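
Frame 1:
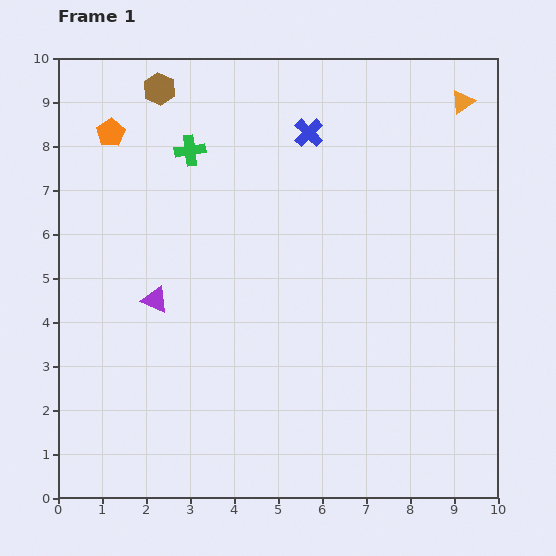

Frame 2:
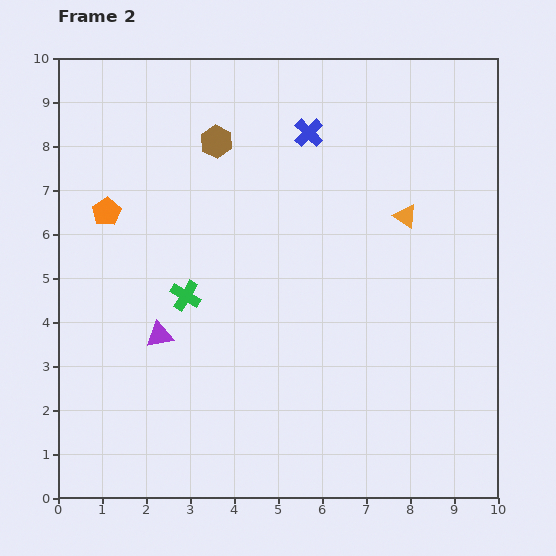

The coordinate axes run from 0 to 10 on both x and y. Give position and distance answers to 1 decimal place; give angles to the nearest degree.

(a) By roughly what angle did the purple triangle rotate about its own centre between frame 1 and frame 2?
33° counter-clockwise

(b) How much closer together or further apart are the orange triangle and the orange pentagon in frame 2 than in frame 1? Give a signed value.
-1.2

Distance in frame 1: 8.0. Distance in frame 2: 6.8.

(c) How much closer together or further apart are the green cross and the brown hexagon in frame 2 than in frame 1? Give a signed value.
+2.0

Distance in frame 1: 1.6. Distance in frame 2: 3.6.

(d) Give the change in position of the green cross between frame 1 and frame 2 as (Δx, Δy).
(-0.1, -3.3)

The green cross was at (3.0, 7.9) in frame 1 and (2.9, 4.6) in frame 2.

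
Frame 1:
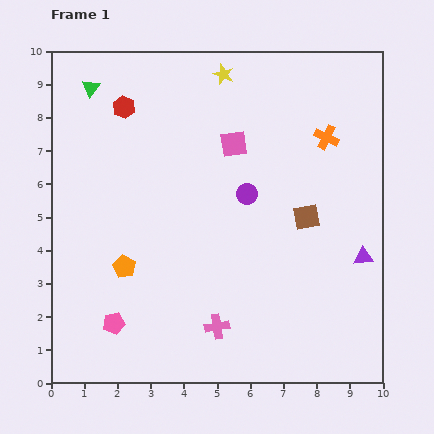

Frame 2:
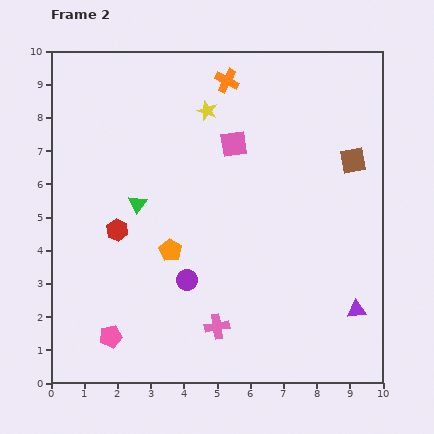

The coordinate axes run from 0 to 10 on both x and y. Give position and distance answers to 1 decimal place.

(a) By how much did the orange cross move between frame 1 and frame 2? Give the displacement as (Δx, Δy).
(-3.0, 1.7)

The orange cross was at (8.3, 7.4) in frame 1 and (5.3, 9.1) in frame 2.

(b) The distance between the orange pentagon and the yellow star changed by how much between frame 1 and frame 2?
-2.2

Distance in frame 1: 6.5. Distance in frame 2: 4.3.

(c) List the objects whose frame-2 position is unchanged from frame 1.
the pink square, the pink cross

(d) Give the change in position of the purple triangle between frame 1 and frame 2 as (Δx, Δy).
(-0.2, -1.6)

The purple triangle was at (9.4, 3.8) in frame 1 and (9.2, 2.2) in frame 2.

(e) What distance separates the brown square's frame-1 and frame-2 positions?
2.2

The brown square moved from (7.7, 5.0) to (9.1, 6.7), a distance of √(1.4² + 1.7²) ≈ 2.2.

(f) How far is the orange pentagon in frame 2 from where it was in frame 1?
1.5

The orange pentagon moved from (2.2, 3.5) to (3.6, 4.0), a distance of √(1.4² + 0.5²) ≈ 1.5.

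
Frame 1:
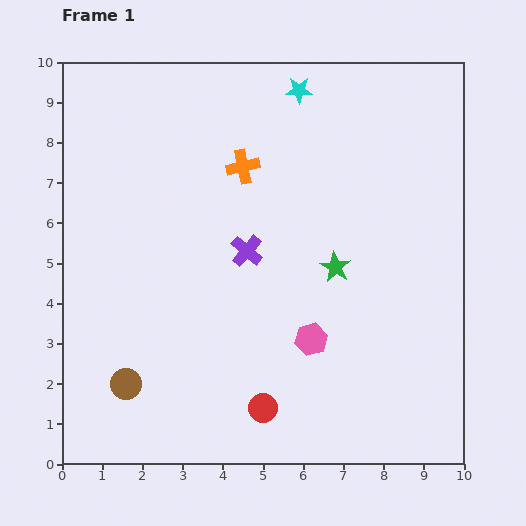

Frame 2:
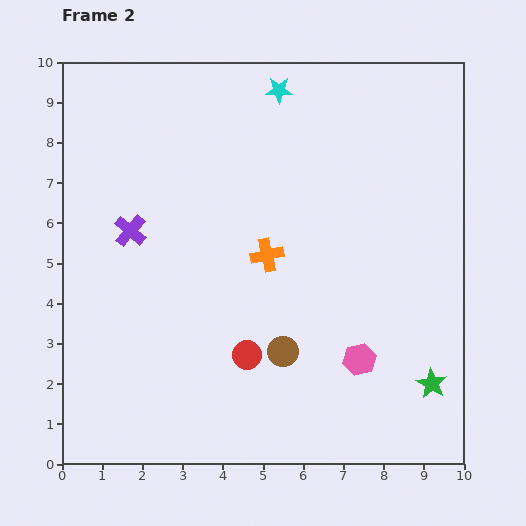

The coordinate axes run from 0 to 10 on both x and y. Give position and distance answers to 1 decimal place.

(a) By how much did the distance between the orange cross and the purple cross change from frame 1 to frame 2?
+1.4

Distance in frame 1: 2.1. Distance in frame 2: 3.5.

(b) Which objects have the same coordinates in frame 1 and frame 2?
none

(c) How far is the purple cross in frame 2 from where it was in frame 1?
2.9

The purple cross moved from (4.6, 5.3) to (1.7, 5.8), a distance of √(2.9² + 0.5²) ≈ 2.9.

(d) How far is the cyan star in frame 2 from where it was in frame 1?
0.5

The cyan star moved from (5.9, 9.3) to (5.4, 9.3), a distance of √(0.5² + 0.0²) ≈ 0.5.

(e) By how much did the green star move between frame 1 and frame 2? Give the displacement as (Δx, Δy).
(2.4, -2.9)

The green star was at (6.8, 4.9) in frame 1 and (9.2, 2.0) in frame 2.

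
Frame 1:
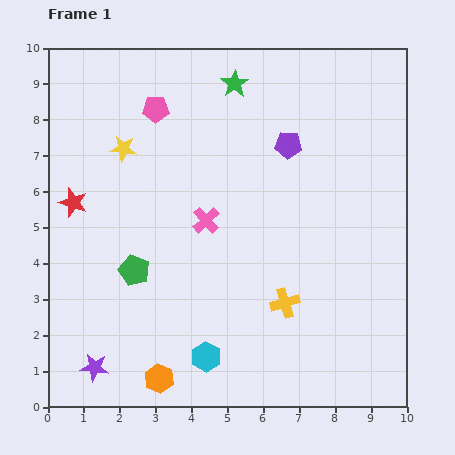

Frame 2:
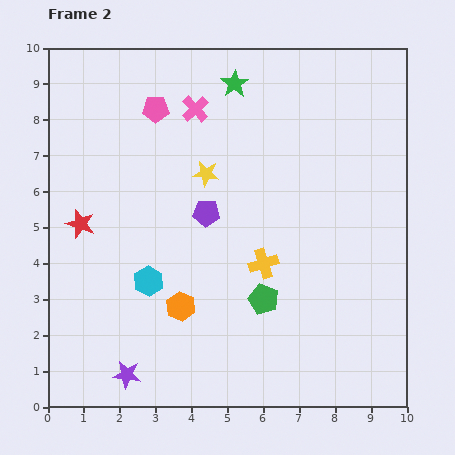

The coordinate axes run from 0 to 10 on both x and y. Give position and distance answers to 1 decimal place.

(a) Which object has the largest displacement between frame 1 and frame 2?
the green pentagon

(moved 3.7; next 3.1)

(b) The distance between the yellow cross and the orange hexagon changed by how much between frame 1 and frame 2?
-1.5

Distance in frame 1: 4.1. Distance in frame 2: 2.6.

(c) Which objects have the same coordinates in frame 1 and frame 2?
the green star, the pink pentagon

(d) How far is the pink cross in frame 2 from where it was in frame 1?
3.1

The pink cross moved from (4.4, 5.2) to (4.1, 8.3), a distance of √(0.3² + 3.1²) ≈ 3.1.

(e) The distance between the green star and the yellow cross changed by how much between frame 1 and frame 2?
-1.2

Distance in frame 1: 6.3. Distance in frame 2: 5.1.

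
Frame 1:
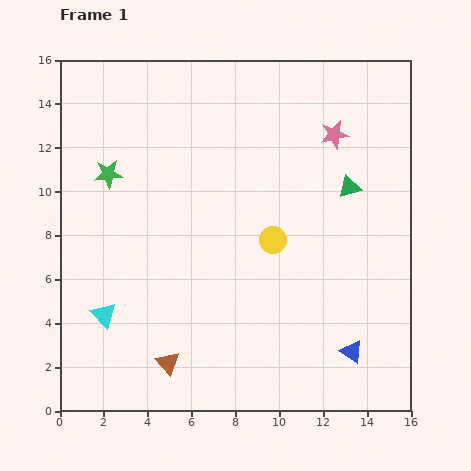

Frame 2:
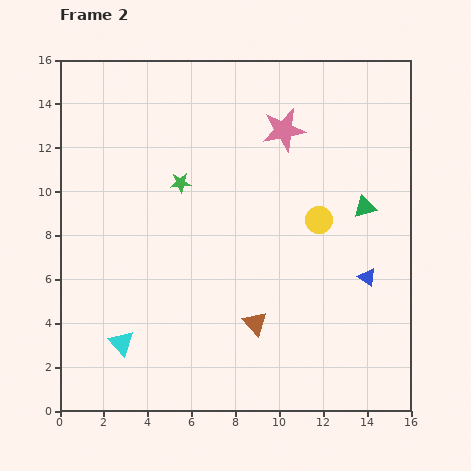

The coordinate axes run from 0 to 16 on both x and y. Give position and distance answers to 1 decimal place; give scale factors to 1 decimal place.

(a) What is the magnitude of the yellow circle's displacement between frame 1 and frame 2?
2.3

The yellow circle moved from (9.7, 7.8) to (11.8, 8.7), a distance of √(2.1² + 0.9²) ≈ 2.3.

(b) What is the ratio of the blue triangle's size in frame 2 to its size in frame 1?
0.8×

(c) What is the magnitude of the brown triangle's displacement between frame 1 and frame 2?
4.4

The brown triangle moved from (4.9, 2.2) to (8.9, 4.0), a distance of √(4.0² + 1.8²) ≈ 4.4.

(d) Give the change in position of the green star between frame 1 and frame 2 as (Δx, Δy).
(3.3, -0.4)

The green star was at (2.2, 10.8) in frame 1 and (5.5, 10.4) in frame 2.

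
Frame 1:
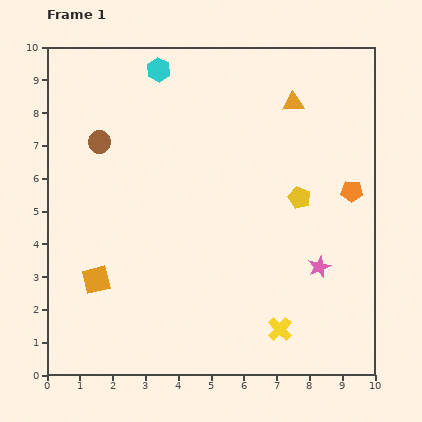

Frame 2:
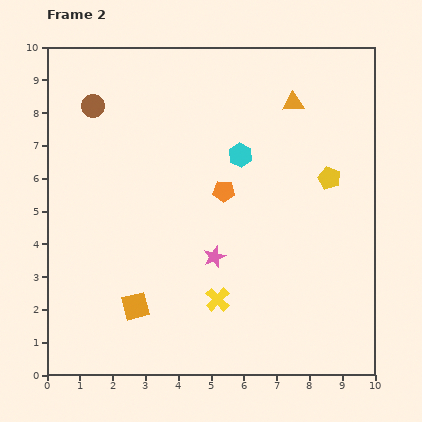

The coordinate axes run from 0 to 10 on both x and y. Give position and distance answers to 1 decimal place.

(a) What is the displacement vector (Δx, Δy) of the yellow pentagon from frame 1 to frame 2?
(0.9, 0.6)

The yellow pentagon was at (7.7, 5.4) in frame 1 and (8.6, 6.0) in frame 2.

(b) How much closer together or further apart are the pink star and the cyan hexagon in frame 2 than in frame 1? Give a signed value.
-4.5

Distance in frame 1: 7.7. Distance in frame 2: 3.2.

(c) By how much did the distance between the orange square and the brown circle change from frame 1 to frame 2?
+2.0

Distance in frame 1: 4.2. Distance in frame 2: 6.2.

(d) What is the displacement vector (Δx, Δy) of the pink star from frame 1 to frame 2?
(-3.2, 0.3)

The pink star was at (8.3, 3.3) in frame 1 and (5.1, 3.6) in frame 2.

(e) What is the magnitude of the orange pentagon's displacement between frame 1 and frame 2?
3.9

The orange pentagon moved from (9.3, 5.6) to (5.4, 5.6), a distance of √(3.9² + 0.0²) ≈ 3.9.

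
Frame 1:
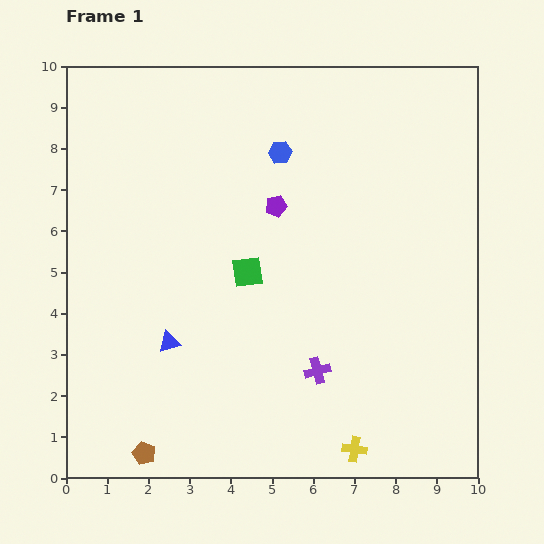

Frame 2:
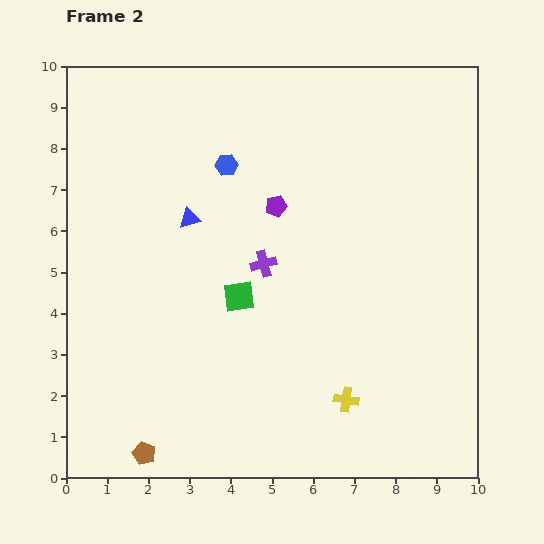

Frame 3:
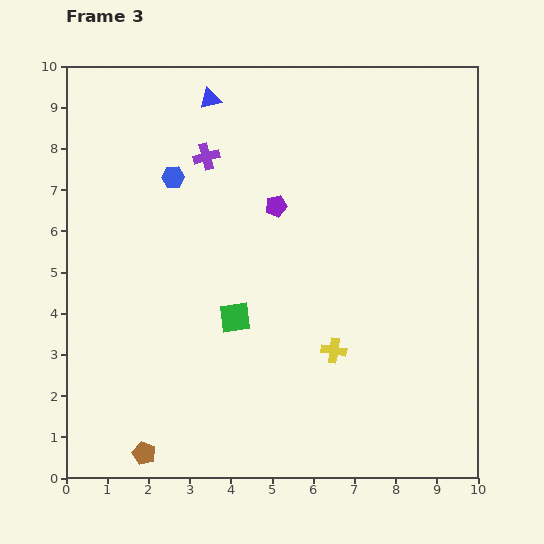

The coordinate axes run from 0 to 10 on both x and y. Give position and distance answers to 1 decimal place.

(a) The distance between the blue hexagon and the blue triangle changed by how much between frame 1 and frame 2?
-3.7

Distance in frame 1: 5.3. Distance in frame 2: 1.6.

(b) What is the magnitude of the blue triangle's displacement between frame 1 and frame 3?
6.0

The blue triangle moved from (2.5, 3.3) to (3.5, 9.2), a distance of √(1.0² + 5.9²) ≈ 6.0.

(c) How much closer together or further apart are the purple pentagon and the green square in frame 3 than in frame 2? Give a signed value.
+0.5

Distance in frame 2: 2.4. Distance in frame 3: 2.9.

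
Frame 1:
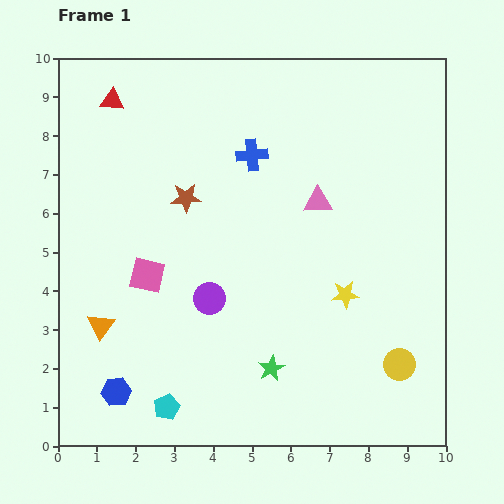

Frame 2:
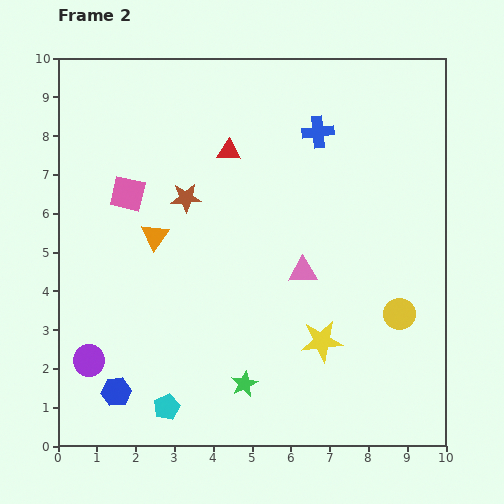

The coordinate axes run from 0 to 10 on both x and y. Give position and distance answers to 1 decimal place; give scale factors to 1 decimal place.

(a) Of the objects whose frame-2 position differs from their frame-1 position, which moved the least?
the green star

(moved 0.8)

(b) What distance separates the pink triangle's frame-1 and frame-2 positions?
1.8

The pink triangle moved from (6.7, 6.3) to (6.3, 4.5), a distance of √(0.4² + 1.8²) ≈ 1.8.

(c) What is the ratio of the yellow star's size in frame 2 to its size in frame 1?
1.5×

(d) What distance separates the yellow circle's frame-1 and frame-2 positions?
1.3

The yellow circle moved from (8.8, 2.1) to (8.8, 3.4), a distance of √(0.0² + 1.3²) ≈ 1.3.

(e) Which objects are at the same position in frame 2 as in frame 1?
the blue hexagon, the cyan pentagon, the brown star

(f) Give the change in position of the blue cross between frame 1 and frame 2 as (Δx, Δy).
(1.7, 0.6)

The blue cross was at (5.0, 7.5) in frame 1 and (6.7, 8.1) in frame 2.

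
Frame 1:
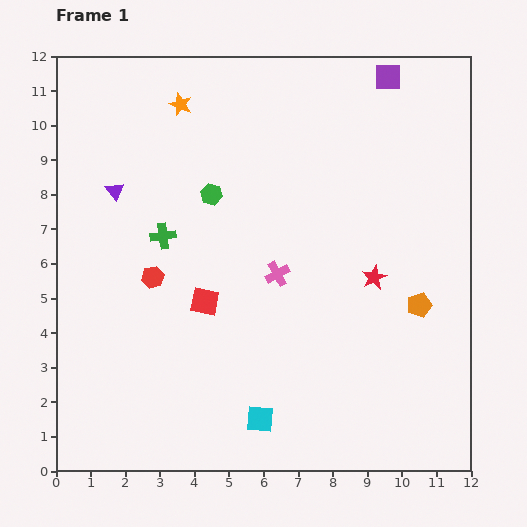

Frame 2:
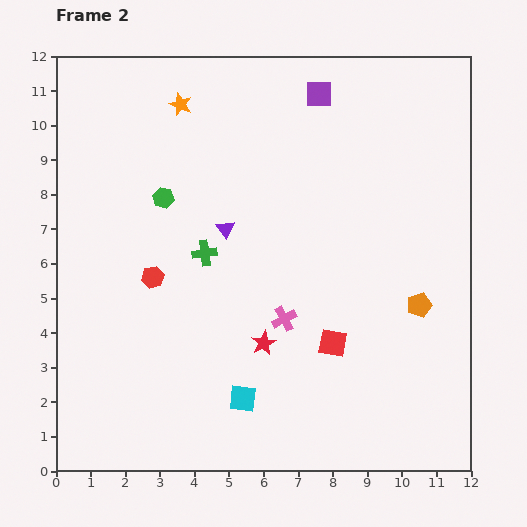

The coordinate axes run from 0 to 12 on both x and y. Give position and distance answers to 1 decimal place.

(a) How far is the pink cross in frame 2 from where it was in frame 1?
1.3

The pink cross moved from (6.4, 5.7) to (6.6, 4.4), a distance of √(0.2² + 1.3²) ≈ 1.3.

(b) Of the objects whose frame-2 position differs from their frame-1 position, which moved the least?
the cyan square

(moved 0.8)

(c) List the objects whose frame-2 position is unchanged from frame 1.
the orange star, the red hexagon, the orange pentagon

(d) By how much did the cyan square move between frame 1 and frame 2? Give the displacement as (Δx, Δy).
(-0.5, 0.6)

The cyan square was at (5.9, 1.5) in frame 1 and (5.4, 2.1) in frame 2.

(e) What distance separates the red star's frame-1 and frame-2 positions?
3.7

The red star moved from (9.2, 5.6) to (6.0, 3.7), a distance of √(3.2² + 1.9²) ≈ 3.7.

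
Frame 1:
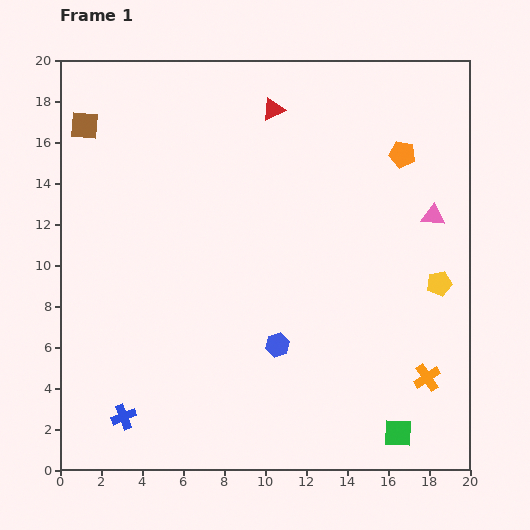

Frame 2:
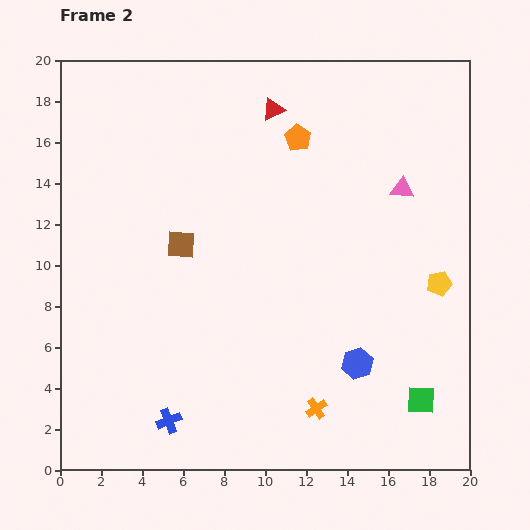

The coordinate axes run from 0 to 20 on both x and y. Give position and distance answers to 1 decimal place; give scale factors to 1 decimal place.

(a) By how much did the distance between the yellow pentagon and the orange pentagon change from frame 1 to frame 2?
+3.3

Distance in frame 1: 6.6. Distance in frame 2: 9.9.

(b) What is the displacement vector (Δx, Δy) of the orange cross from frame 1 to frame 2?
(-5.4, -1.5)

The orange cross was at (17.9, 4.5) in frame 1 and (12.5, 3.0) in frame 2.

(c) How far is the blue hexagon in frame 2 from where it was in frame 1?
4.0

The blue hexagon moved from (10.6, 6.1) to (14.5, 5.2), a distance of √(3.9² + 0.9²) ≈ 4.0.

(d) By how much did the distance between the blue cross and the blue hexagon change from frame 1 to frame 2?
+1.3

Distance in frame 1: 8.3. Distance in frame 2: 9.6.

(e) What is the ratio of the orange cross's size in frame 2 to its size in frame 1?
0.8×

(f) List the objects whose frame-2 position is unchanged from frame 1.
the red triangle, the yellow pentagon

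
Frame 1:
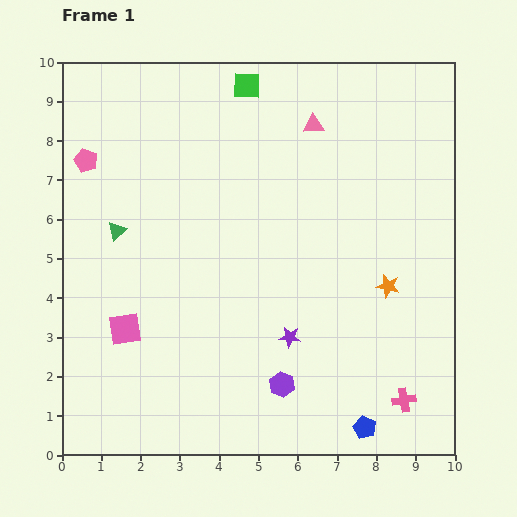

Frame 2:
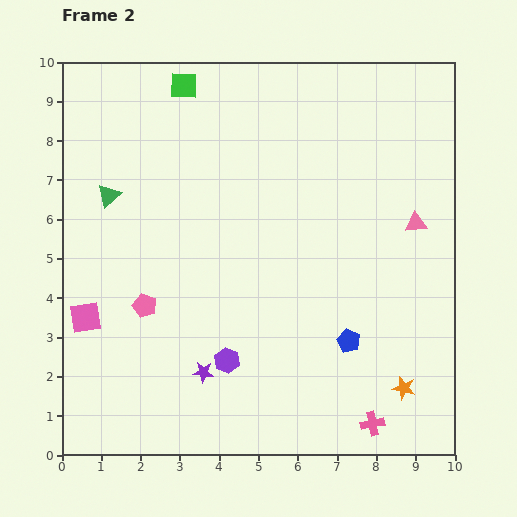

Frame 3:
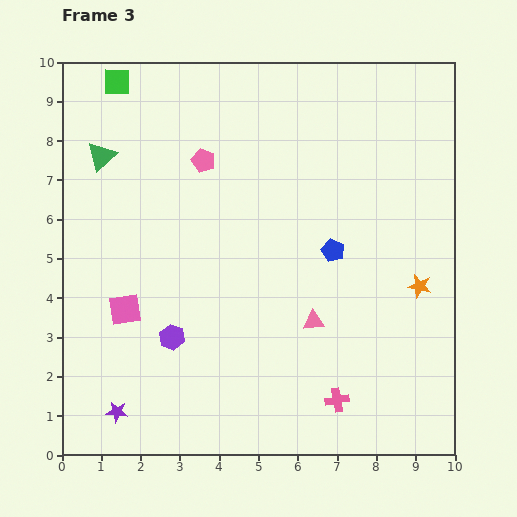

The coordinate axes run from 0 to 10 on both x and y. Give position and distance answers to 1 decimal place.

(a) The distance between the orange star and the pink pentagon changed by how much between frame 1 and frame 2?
-1.4

Distance in frame 1: 8.3. Distance in frame 2: 6.9.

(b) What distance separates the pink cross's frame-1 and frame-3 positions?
1.7

The pink cross moved from (8.7, 1.4) to (7.0, 1.4), a distance of √(1.7² + 0.0²) ≈ 1.7.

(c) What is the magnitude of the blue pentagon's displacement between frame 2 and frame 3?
2.3

The blue pentagon moved from (7.3, 2.9) to (6.9, 5.2), a distance of √(0.4² + 2.3²) ≈ 2.3.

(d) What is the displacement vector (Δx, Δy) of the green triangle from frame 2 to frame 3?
(-0.2, 1.0)

The green triangle was at (1.2, 6.6) in frame 2 and (1.0, 7.6) in frame 3.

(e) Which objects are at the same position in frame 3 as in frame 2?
none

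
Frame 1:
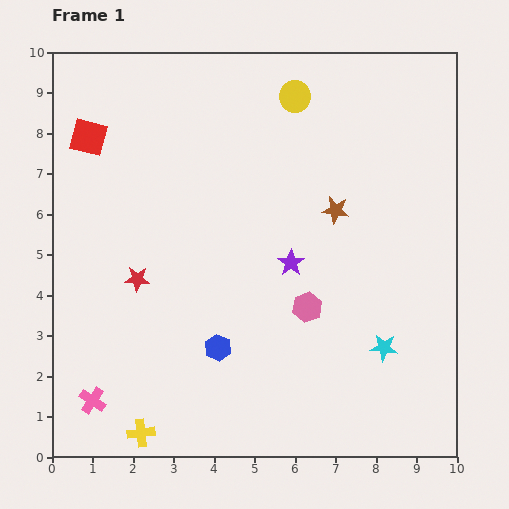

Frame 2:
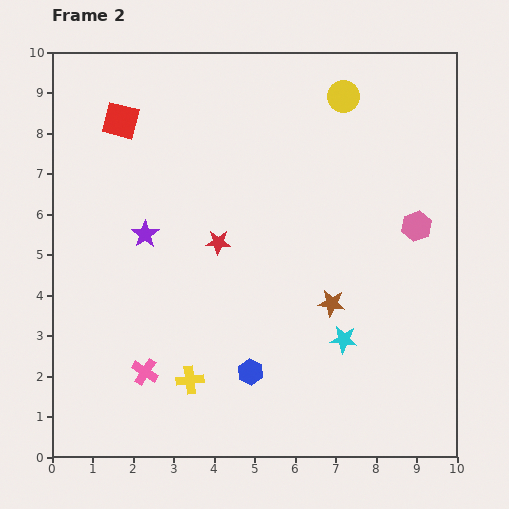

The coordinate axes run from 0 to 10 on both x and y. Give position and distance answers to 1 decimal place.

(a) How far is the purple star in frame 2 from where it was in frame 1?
3.7

The purple star moved from (5.9, 4.8) to (2.3, 5.5), a distance of √(3.6² + 0.7²) ≈ 3.7.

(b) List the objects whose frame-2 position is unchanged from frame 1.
none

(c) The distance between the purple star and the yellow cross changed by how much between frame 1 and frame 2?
-1.8

Distance in frame 1: 5.6. Distance in frame 2: 3.8.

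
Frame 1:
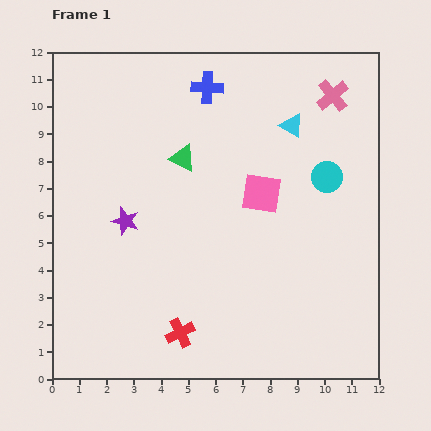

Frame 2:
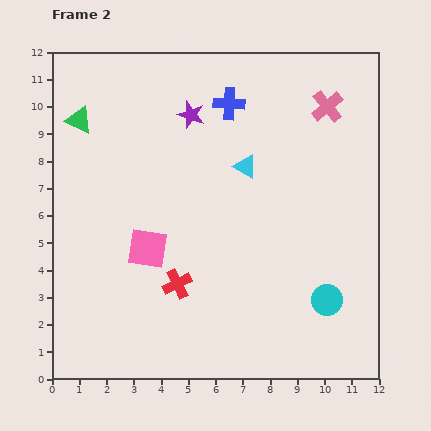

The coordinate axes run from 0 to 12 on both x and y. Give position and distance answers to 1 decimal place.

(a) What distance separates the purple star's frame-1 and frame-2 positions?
4.6

The purple star moved from (2.7, 5.8) to (5.1, 9.7), a distance of √(2.4² + 3.9²) ≈ 4.6.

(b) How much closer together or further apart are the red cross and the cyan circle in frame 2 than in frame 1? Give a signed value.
-2.4

Distance in frame 1: 7.9. Distance in frame 2: 5.5.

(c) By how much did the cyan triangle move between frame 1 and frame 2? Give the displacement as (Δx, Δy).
(-1.7, -1.5)

The cyan triangle was at (8.8, 9.3) in frame 1 and (7.1, 7.8) in frame 2.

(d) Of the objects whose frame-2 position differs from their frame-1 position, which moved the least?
the pink cross

(moved 0.4)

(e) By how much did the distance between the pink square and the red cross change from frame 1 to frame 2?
-4.2

Distance in frame 1: 5.9. Distance in frame 2: 1.7.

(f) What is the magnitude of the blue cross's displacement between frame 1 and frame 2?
1.0

The blue cross moved from (5.7, 10.7) to (6.5, 10.1), a distance of √(0.8² + 0.6²) ≈ 1.0.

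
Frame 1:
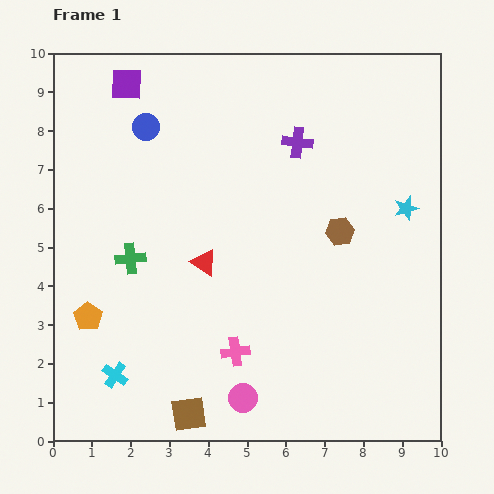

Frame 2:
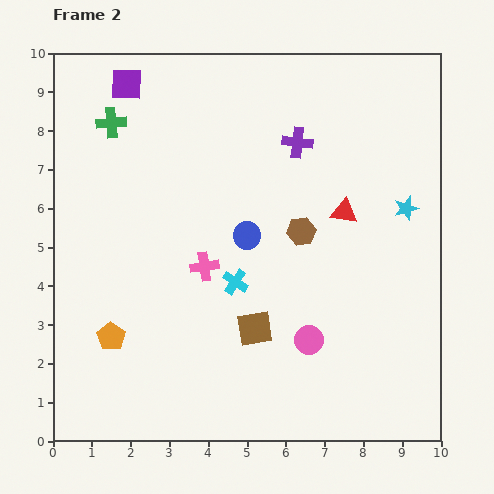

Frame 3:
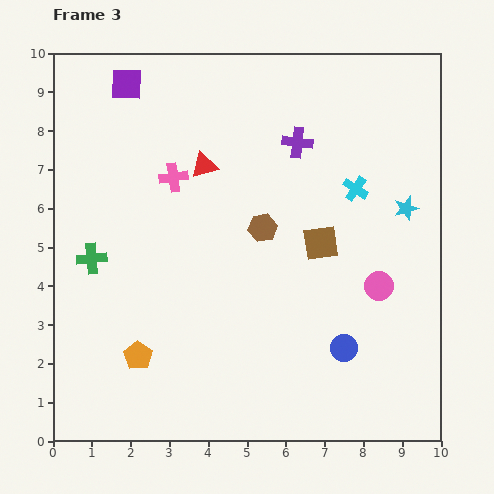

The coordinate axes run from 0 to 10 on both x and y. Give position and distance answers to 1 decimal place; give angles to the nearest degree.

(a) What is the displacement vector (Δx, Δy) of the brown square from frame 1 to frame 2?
(1.7, 2.2)

The brown square was at (3.5, 0.7) in frame 1 and (5.2, 2.9) in frame 2.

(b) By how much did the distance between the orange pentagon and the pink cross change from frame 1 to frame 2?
-0.9

Distance in frame 1: 3.9. Distance in frame 2: 3.0.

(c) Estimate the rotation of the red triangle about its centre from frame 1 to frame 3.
49° counter-clockwise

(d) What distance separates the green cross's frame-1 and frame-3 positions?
1.0

The green cross moved from (2.0, 4.7) to (1.0, 4.7), a distance of √(1.0² + 0.0²) ≈ 1.0.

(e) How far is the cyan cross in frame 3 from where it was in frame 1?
7.8

The cyan cross moved from (1.6, 1.7) to (7.8, 6.5), a distance of √(6.2² + 4.8²) ≈ 7.8.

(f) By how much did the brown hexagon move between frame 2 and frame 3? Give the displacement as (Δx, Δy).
(-1.0, 0.1)

The brown hexagon was at (6.4, 5.4) in frame 2 and (5.4, 5.5) in frame 3.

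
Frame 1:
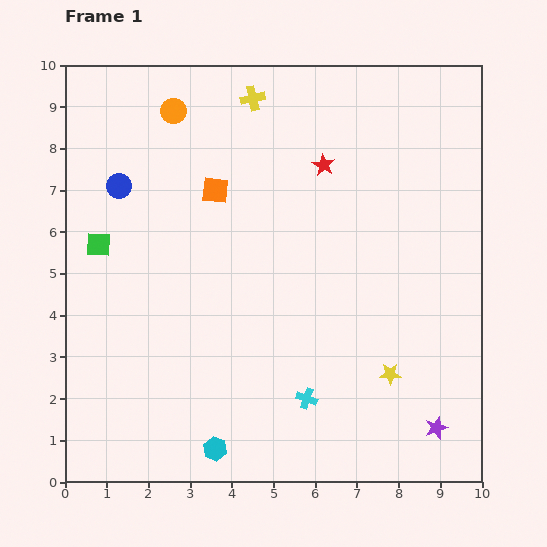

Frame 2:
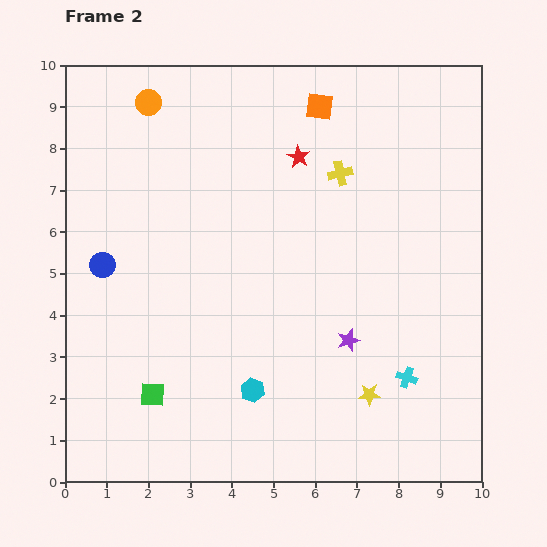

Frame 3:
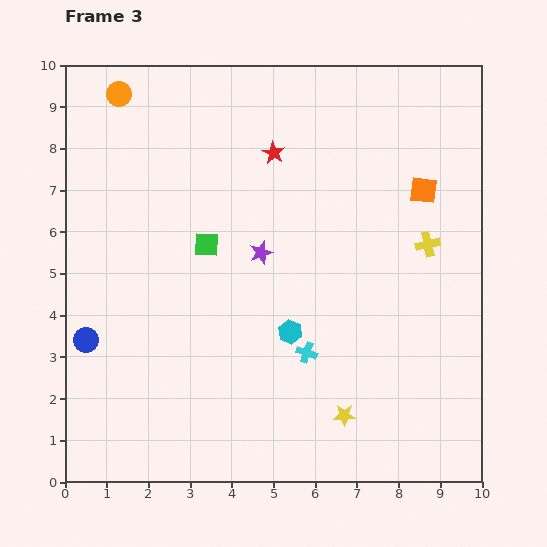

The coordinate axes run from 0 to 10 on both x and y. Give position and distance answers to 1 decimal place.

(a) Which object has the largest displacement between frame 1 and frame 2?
the green square

(moved 3.8; next 3.2)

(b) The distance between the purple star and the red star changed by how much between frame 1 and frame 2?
-2.3

Distance in frame 1: 6.9. Distance in frame 2: 4.6.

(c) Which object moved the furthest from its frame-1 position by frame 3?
the purple star

(moved 5.9; next 5.5)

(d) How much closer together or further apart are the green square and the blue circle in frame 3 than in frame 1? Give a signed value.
+2.2

Distance in frame 1: 1.5. Distance in frame 3: 3.7.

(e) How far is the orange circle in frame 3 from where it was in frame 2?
0.7

The orange circle moved from (2.0, 9.1) to (1.3, 9.3), a distance of √(0.7² + 0.2²) ≈ 0.7.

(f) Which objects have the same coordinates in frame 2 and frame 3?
none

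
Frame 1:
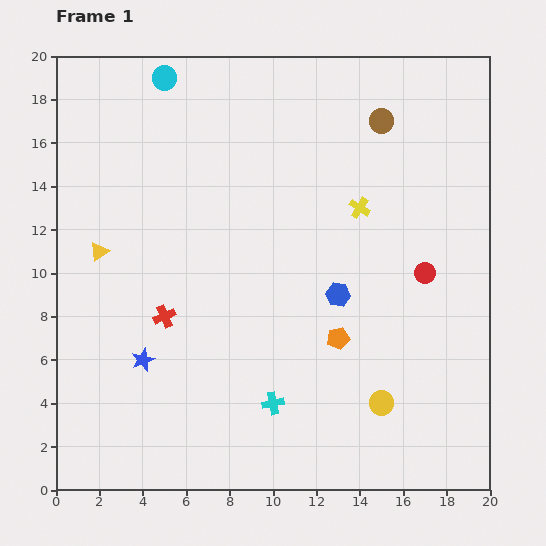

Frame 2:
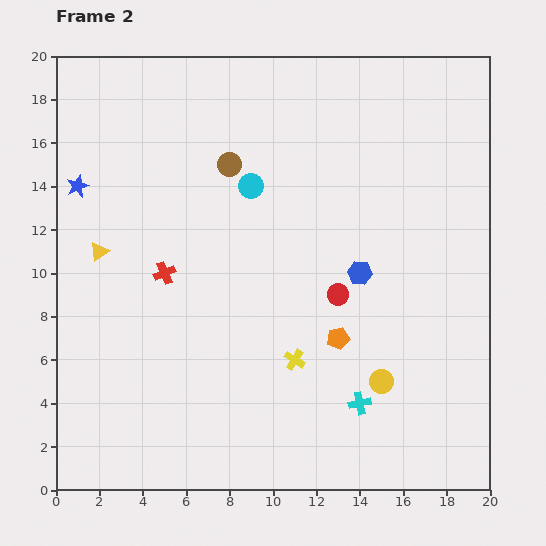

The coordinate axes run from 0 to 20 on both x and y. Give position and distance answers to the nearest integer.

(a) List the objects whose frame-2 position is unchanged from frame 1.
the yellow triangle, the orange pentagon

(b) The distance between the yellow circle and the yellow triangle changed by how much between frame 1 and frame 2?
-1

Distance in frame 1: 15. Distance in frame 2: 14.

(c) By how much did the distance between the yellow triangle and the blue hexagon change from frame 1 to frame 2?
+1

Distance in frame 1: 11. Distance in frame 2: 12.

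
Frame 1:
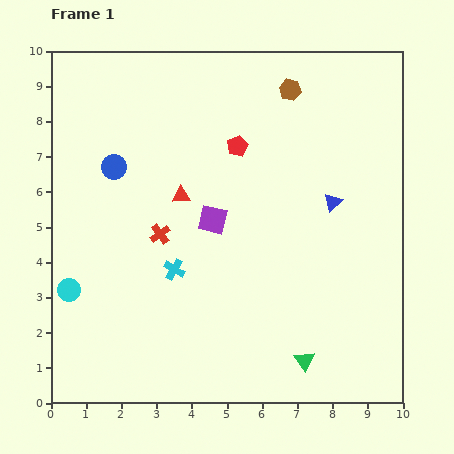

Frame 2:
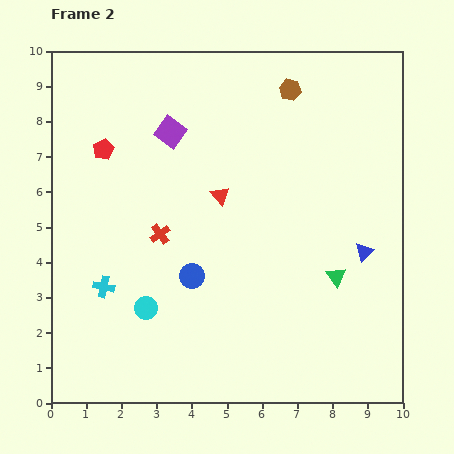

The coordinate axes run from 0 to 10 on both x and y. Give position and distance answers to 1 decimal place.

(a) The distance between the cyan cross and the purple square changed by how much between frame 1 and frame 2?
+3.0

Distance in frame 1: 1.8. Distance in frame 2: 4.8.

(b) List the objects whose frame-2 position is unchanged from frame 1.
the brown hexagon, the red cross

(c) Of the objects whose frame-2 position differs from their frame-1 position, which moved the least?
the red triangle

(moved 1.1)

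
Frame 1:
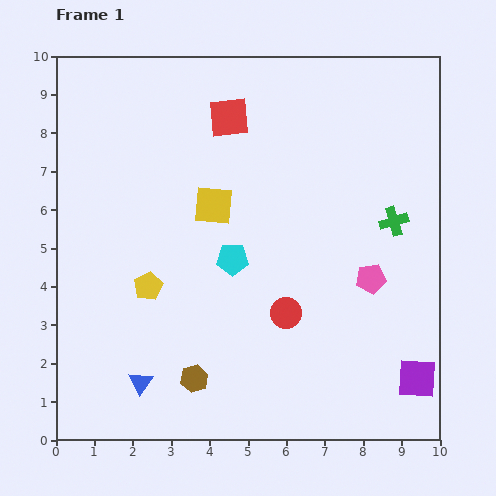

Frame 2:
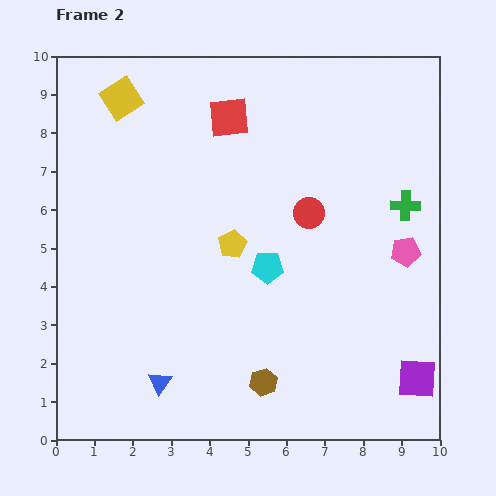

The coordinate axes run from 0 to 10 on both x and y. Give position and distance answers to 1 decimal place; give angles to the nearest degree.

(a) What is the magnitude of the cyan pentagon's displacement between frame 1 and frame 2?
0.9

The cyan pentagon moved from (4.6, 4.7) to (5.5, 4.5), a distance of √(0.9² + 0.2²) ≈ 0.9.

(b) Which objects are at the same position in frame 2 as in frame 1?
the red square, the purple square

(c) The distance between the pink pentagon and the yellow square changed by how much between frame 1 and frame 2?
+3.9

Distance in frame 1: 4.5. Distance in frame 2: 8.4.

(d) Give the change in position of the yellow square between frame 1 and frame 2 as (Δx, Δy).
(-2.4, 2.8)

The yellow square was at (4.1, 6.1) in frame 1 and (1.7, 8.9) in frame 2.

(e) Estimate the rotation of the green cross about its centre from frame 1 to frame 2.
19° clockwise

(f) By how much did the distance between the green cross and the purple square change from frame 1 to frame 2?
+0.4

Distance in frame 1: 4.1. Distance in frame 2: 4.5.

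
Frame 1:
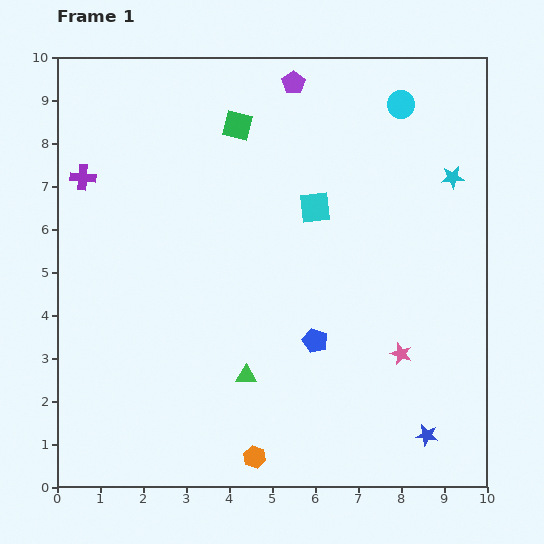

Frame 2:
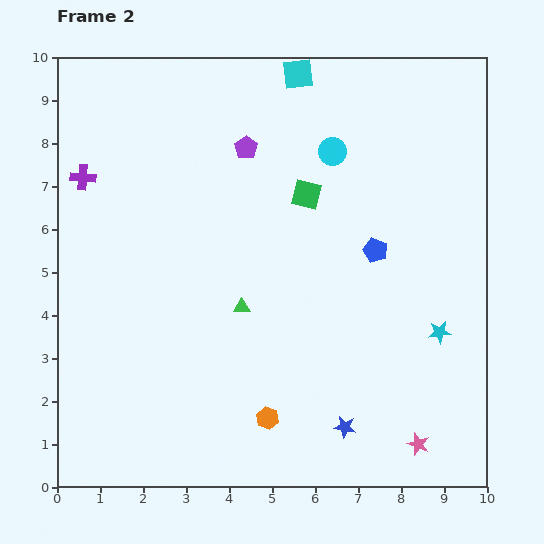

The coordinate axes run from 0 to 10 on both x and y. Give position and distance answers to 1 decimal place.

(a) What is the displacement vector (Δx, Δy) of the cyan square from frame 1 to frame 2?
(-0.4, 3.1)

The cyan square was at (6.0, 6.5) in frame 1 and (5.6, 9.6) in frame 2.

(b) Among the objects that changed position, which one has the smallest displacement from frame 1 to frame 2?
the orange hexagon

(moved 0.9)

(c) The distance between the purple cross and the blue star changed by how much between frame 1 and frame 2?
-1.6

Distance in frame 1: 10.0. Distance in frame 2: 8.4.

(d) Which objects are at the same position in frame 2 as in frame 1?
the purple cross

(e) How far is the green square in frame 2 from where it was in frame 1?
2.3

The green square moved from (4.2, 8.4) to (5.8, 6.8), a distance of √(1.6² + 1.6²) ≈ 2.3.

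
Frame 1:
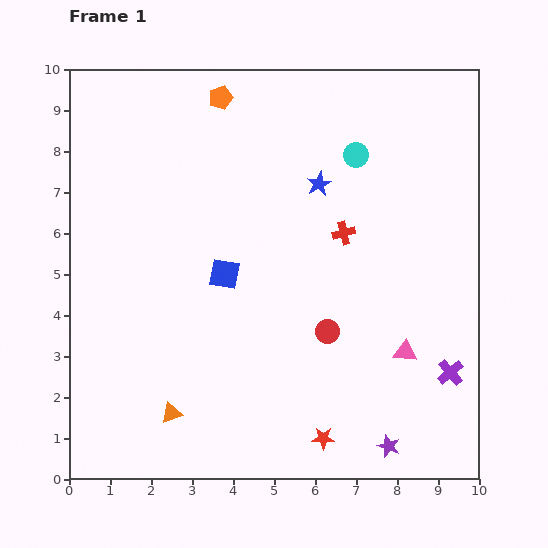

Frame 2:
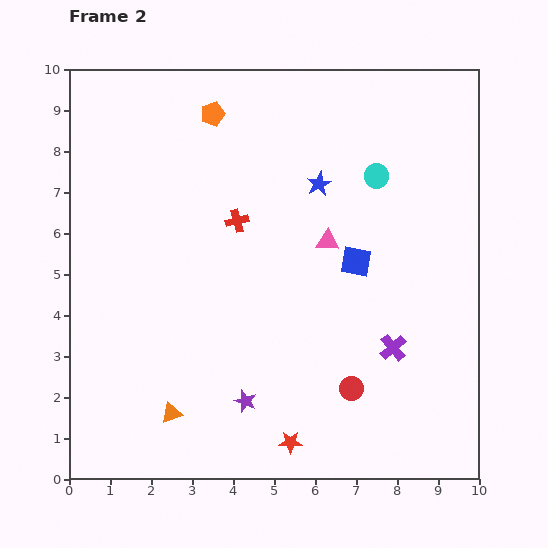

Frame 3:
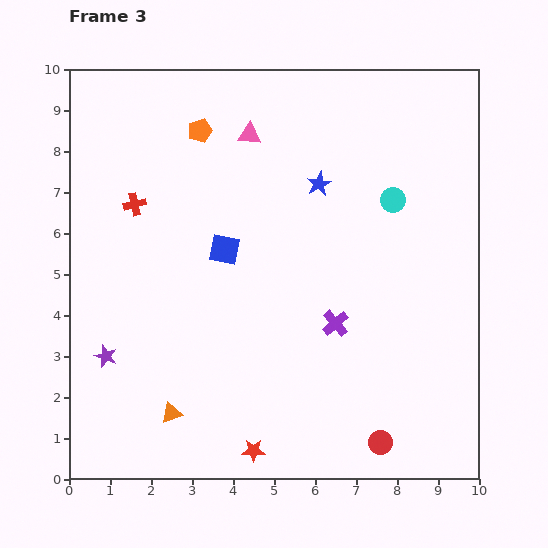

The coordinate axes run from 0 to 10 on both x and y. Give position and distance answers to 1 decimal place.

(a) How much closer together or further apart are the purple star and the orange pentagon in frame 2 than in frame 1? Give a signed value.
-2.4

Distance in frame 1: 9.4. Distance in frame 2: 7.0.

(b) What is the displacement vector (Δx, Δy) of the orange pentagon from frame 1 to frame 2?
(-0.2, -0.4)

The orange pentagon was at (3.7, 9.3) in frame 1 and (3.5, 8.9) in frame 2.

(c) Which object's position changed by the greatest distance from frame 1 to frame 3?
the purple star

(moved 7.2; next 6.5)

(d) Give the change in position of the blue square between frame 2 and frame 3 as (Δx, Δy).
(-3.2, 0.3)

The blue square was at (7.0, 5.3) in frame 2 and (3.8, 5.6) in frame 3.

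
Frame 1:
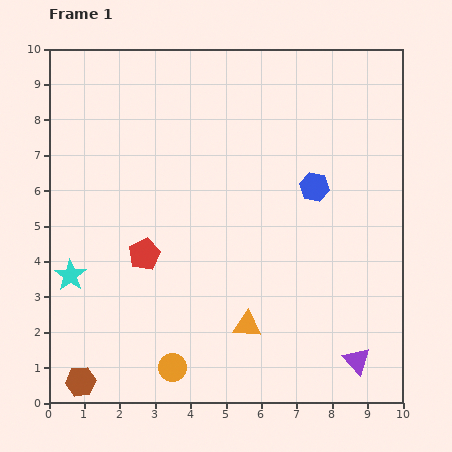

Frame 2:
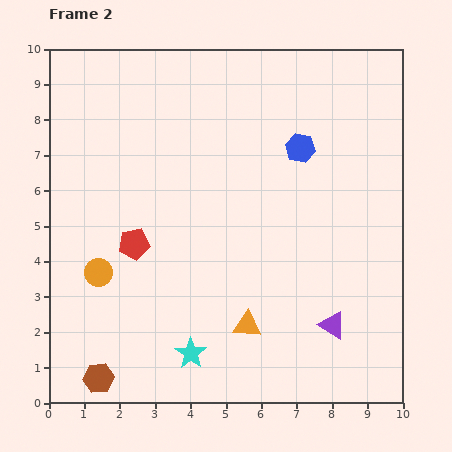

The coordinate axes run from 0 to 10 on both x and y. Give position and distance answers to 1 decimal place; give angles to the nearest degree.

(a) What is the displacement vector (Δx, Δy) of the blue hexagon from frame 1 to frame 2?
(-0.4, 1.1)

The blue hexagon was at (7.5, 6.1) in frame 1 and (7.1, 7.2) in frame 2.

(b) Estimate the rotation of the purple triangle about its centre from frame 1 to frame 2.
16° counter-clockwise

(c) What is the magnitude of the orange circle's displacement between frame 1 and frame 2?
3.4

The orange circle moved from (3.5, 1.0) to (1.4, 3.7), a distance of √(2.1² + 2.7²) ≈ 3.4.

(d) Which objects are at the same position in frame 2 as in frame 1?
the orange triangle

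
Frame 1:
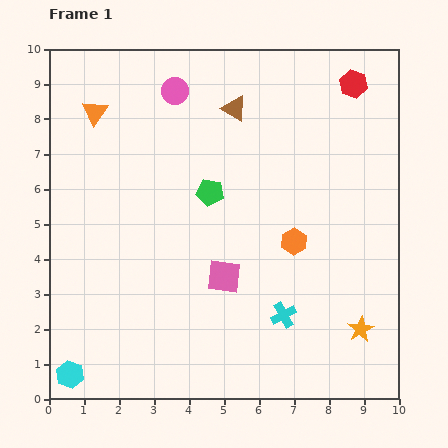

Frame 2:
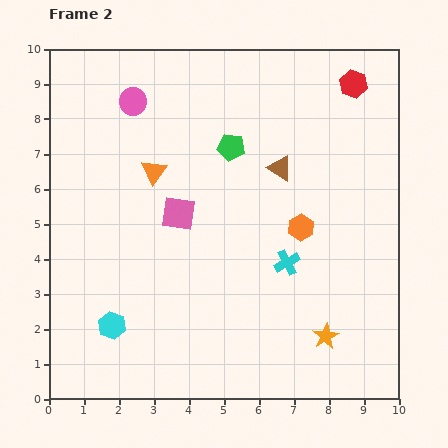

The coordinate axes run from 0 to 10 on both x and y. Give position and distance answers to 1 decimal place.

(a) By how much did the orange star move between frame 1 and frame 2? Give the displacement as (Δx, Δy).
(-1.0, -0.2)

The orange star was at (8.9, 2.0) in frame 1 and (7.9, 1.8) in frame 2.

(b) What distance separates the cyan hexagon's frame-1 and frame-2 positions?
1.8

The cyan hexagon moved from (0.6, 0.7) to (1.8, 2.1), a distance of √(1.2² + 1.4²) ≈ 1.8.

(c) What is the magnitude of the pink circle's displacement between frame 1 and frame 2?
1.2

The pink circle moved from (3.6, 8.8) to (2.4, 8.5), a distance of √(1.2² + 0.3²) ≈ 1.2.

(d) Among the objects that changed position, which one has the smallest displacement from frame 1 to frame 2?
the orange hexagon

(moved 0.4)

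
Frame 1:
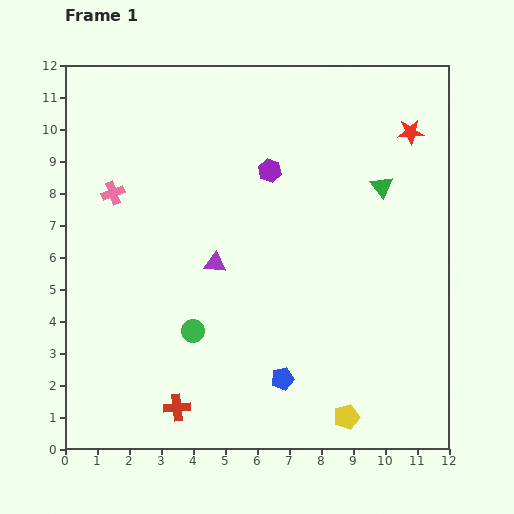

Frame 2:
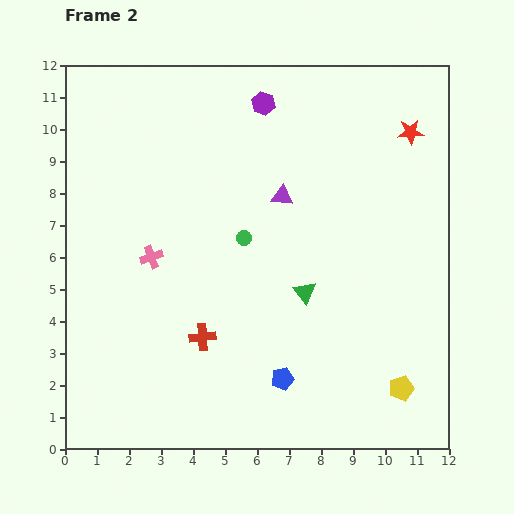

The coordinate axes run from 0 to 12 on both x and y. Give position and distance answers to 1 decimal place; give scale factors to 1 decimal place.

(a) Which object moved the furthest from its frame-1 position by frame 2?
the green triangle

(moved 4.1; next 3.3)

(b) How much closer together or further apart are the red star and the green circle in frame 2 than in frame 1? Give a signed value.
-3.0

Distance in frame 1: 9.2. Distance in frame 2: 6.2.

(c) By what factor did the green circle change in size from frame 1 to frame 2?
0.6×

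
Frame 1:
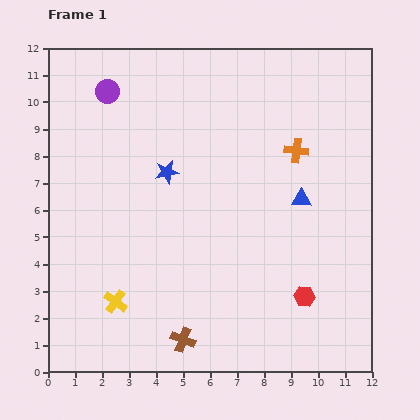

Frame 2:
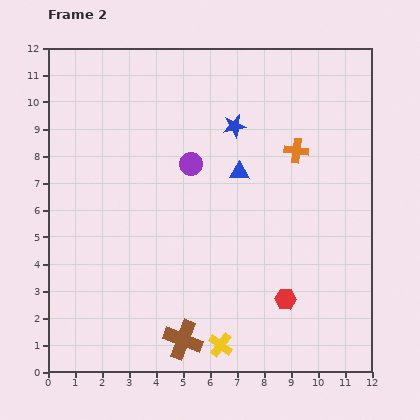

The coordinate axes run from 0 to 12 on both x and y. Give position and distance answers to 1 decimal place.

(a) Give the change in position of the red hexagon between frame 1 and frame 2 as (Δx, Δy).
(-0.7, -0.1)

The red hexagon was at (9.5, 2.8) in frame 1 and (8.8, 2.7) in frame 2.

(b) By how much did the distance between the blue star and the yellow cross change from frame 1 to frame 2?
+2.9

Distance in frame 1: 5.2. Distance in frame 2: 8.1.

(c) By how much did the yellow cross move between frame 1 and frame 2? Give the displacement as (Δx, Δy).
(3.9, -1.6)

The yellow cross was at (2.5, 2.6) in frame 1 and (6.4, 1.0) in frame 2.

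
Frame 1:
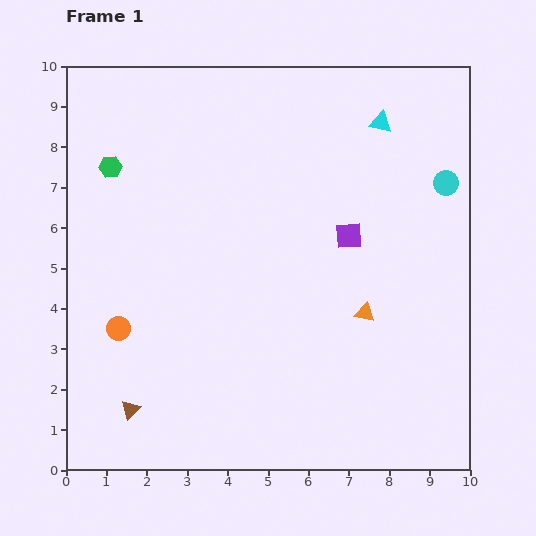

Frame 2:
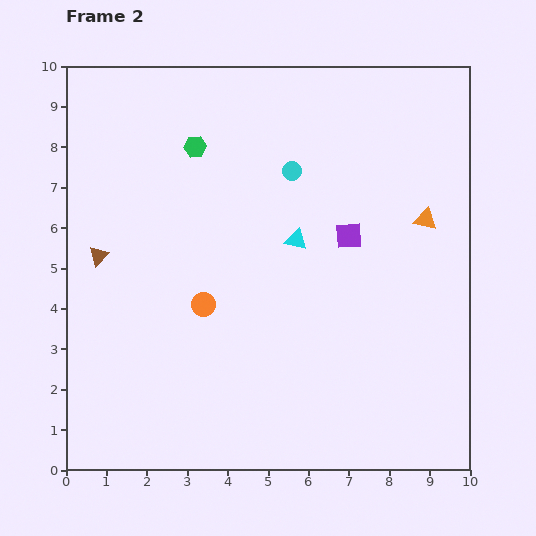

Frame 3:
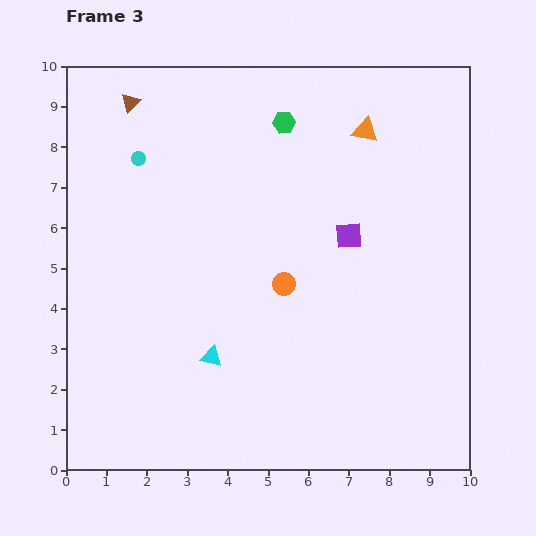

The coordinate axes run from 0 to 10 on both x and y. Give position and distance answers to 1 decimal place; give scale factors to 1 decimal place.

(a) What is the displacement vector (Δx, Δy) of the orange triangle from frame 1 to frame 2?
(1.5, 2.3)

The orange triangle was at (7.4, 3.9) in frame 1 and (8.9, 6.2) in frame 2.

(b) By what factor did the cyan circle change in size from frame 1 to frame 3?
0.6×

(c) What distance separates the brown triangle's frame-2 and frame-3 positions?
3.9

The brown triangle moved from (0.8, 5.3) to (1.6, 9.1), a distance of √(0.8² + 3.8²) ≈ 3.9.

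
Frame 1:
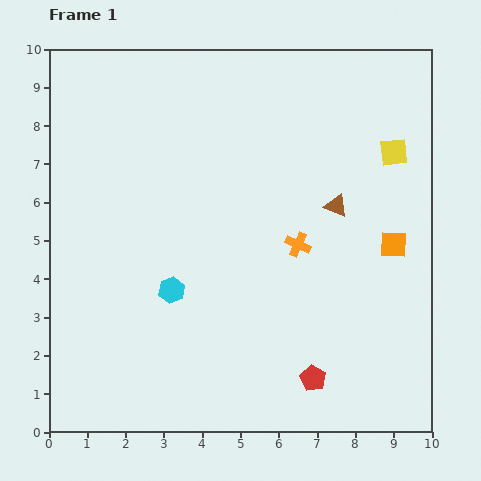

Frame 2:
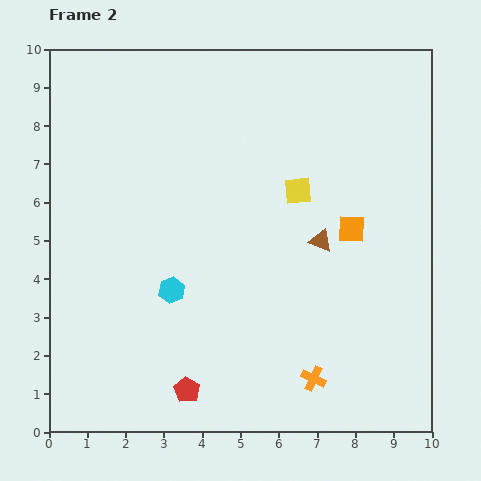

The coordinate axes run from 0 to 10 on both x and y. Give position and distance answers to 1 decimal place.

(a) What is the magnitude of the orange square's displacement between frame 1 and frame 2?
1.2

The orange square moved from (9.0, 4.9) to (7.9, 5.3), a distance of √(1.1² + 0.4²) ≈ 1.2.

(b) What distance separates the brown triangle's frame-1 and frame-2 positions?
1.0

The brown triangle moved from (7.5, 5.9) to (7.1, 5.0), a distance of √(0.4² + 0.9²) ≈ 1.0.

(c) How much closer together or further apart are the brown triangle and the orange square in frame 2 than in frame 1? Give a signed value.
-0.9

Distance in frame 1: 1.8. Distance in frame 2: 0.9.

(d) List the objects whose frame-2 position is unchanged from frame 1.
the cyan hexagon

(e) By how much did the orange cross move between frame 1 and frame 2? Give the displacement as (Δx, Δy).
(0.4, -3.5)

The orange cross was at (6.5, 4.9) in frame 1 and (6.9, 1.4) in frame 2.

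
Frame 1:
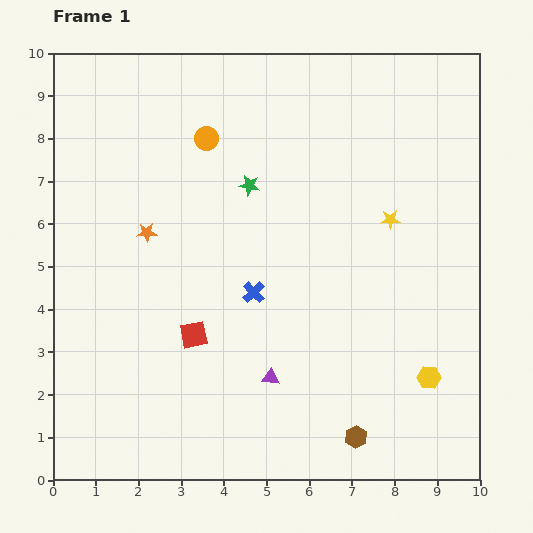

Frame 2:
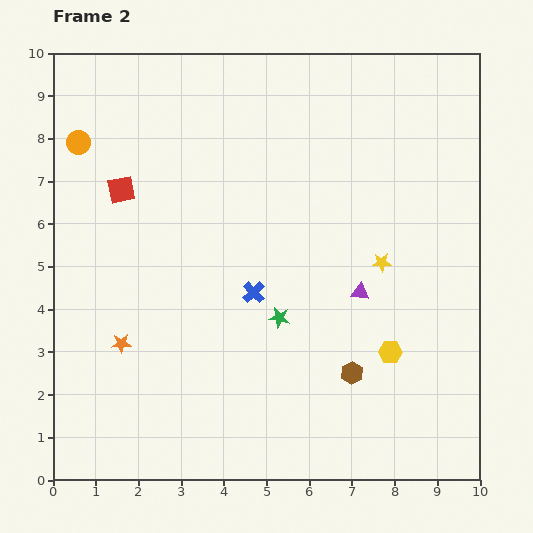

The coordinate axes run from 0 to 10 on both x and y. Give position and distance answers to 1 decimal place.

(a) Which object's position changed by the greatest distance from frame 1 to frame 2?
the red square

(moved 3.8; next 3.2)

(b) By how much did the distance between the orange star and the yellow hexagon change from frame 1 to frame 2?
-1.1

Distance in frame 1: 7.4. Distance in frame 2: 6.3.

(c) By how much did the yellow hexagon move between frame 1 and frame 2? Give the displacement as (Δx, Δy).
(-0.9, 0.6)

The yellow hexagon was at (8.8, 2.4) in frame 1 and (7.9, 3.0) in frame 2.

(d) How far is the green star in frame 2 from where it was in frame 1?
3.2

The green star moved from (4.6, 6.9) to (5.3, 3.8), a distance of √(0.7² + 3.1²) ≈ 3.2.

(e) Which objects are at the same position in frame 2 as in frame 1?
the blue cross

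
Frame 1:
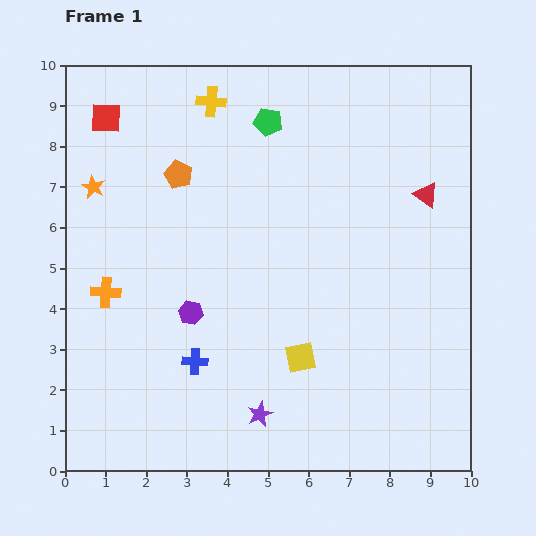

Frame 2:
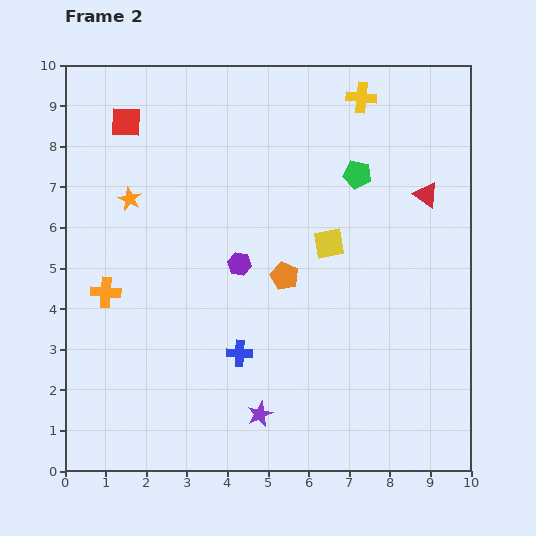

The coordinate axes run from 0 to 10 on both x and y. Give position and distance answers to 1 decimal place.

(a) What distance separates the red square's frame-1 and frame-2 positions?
0.5

The red square moved from (1.0, 8.7) to (1.5, 8.6), a distance of √(0.5² + 0.1²) ≈ 0.5.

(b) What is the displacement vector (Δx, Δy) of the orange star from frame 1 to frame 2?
(0.9, -0.3)

The orange star was at (0.7, 7.0) in frame 1 and (1.6, 6.7) in frame 2.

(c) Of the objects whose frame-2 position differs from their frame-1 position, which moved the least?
the red square

(moved 0.5)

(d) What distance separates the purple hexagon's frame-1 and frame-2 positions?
1.7

The purple hexagon moved from (3.1, 3.9) to (4.3, 5.1), a distance of √(1.2² + 1.2²) ≈ 1.7.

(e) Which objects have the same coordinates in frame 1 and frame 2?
the purple star, the orange cross, the red triangle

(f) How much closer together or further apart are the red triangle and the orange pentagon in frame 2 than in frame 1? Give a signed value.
-2.1

Distance in frame 1: 6.1. Distance in frame 2: 4.0.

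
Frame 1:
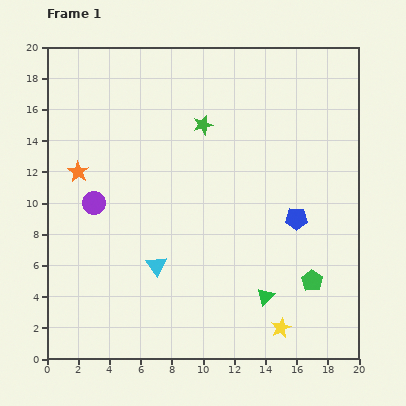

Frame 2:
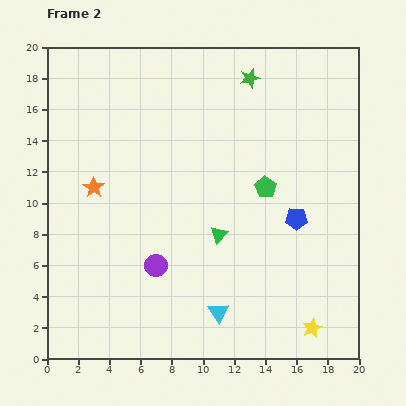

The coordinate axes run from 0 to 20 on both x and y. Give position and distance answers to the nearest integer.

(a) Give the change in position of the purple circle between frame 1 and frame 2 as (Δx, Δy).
(4, -4)

The purple circle was at (3, 10) in frame 1 and (7, 6) in frame 2.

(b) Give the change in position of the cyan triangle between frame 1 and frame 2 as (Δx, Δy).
(4, -3)

The cyan triangle was at (7, 6) in frame 1 and (11, 3) in frame 2.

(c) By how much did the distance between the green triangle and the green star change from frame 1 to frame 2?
-2

Distance in frame 1: 12. Distance in frame 2: 10.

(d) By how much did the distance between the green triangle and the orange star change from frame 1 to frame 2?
-5

Distance in frame 1: 14. Distance in frame 2: 9.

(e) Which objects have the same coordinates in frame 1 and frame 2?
the blue pentagon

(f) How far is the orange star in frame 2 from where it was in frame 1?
1

The orange star moved from (2, 12) to (3, 11), a distance of √(1² + 1²) ≈ 1.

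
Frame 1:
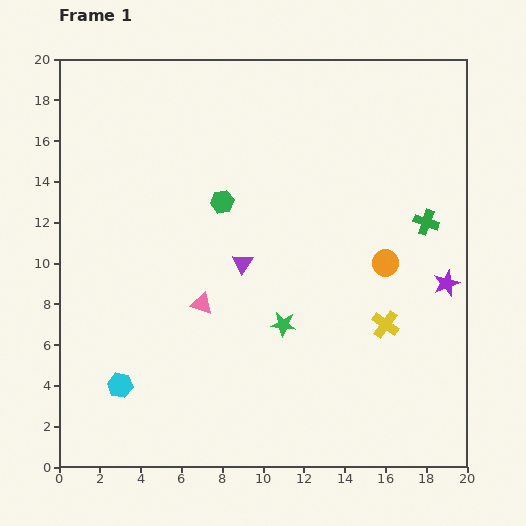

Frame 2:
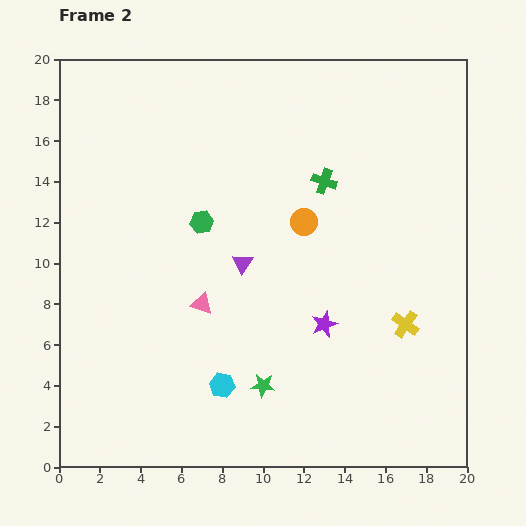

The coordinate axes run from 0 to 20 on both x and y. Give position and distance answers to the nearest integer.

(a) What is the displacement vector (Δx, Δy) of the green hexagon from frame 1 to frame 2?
(-1, -1)

The green hexagon was at (8, 13) in frame 1 and (7, 12) in frame 2.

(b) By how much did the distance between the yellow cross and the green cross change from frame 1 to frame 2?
+3

Distance in frame 1: 5. Distance in frame 2: 8.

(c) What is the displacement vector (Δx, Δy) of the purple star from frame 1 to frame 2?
(-6, -2)

The purple star was at (19, 9) in frame 1 and (13, 7) in frame 2.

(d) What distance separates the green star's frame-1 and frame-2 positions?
3

The green star moved from (11, 7) to (10, 4), a distance of √(1² + 3²) ≈ 3.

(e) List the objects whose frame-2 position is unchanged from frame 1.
the pink triangle, the purple triangle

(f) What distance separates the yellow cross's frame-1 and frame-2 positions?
1

The yellow cross moved from (16, 7) to (17, 7), a distance of √(1² + 0²) ≈ 1.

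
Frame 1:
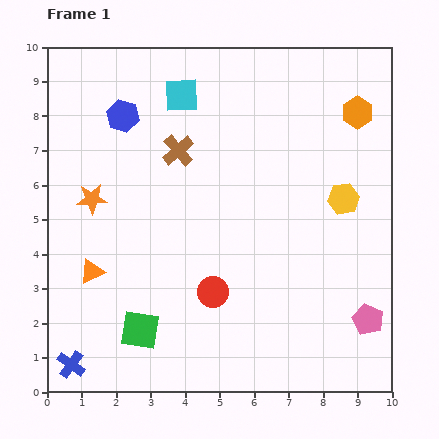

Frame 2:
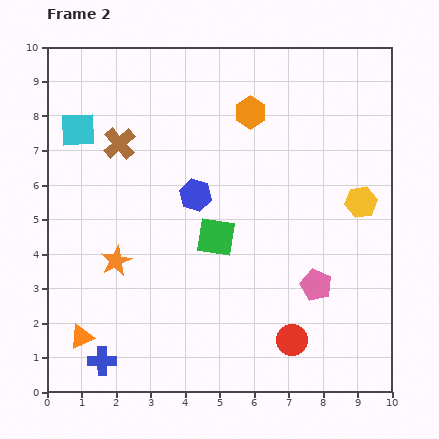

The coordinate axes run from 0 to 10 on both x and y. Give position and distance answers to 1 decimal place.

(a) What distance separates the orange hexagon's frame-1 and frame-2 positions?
3.1

The orange hexagon moved from (9.0, 8.1) to (5.9, 8.1), a distance of √(3.1² + 0.0²) ≈ 3.1.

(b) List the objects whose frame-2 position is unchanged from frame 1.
none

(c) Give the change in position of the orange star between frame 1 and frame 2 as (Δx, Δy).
(0.7, -1.8)

The orange star was at (1.3, 5.6) in frame 1 and (2.0, 3.8) in frame 2.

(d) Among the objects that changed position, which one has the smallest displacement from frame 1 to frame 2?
the yellow hexagon

(moved 0.5)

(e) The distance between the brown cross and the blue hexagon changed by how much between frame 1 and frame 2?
+0.8

Distance in frame 1: 1.9. Distance in frame 2: 2.7.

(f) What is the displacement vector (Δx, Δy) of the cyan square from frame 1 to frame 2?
(-3.0, -1.0)

The cyan square was at (3.9, 8.6) in frame 1 and (0.9, 7.6) in frame 2.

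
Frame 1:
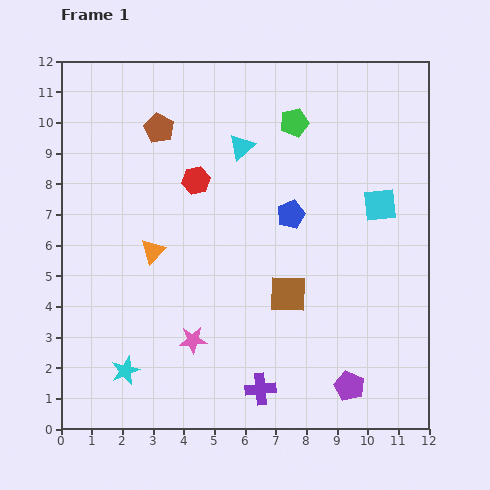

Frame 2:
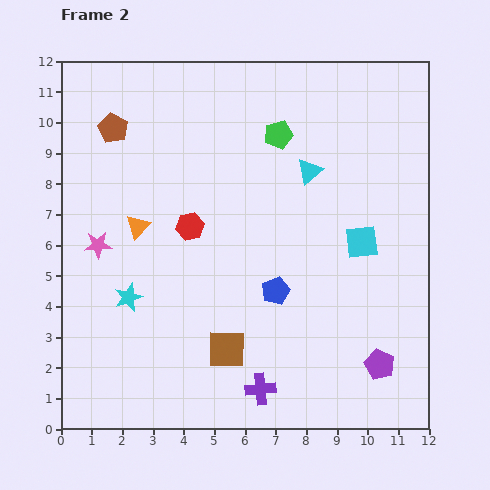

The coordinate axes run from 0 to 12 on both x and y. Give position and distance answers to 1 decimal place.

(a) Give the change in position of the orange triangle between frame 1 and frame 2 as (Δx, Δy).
(-0.5, 0.8)

The orange triangle was at (3.0, 5.8) in frame 1 and (2.5, 6.6) in frame 2.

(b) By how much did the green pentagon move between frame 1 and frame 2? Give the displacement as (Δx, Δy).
(-0.5, -0.4)

The green pentagon was at (7.6, 10.0) in frame 1 and (7.1, 9.6) in frame 2.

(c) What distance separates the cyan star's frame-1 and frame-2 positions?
2.4

The cyan star moved from (2.1, 1.9) to (2.2, 4.3), a distance of √(0.1² + 2.4²) ≈ 2.4.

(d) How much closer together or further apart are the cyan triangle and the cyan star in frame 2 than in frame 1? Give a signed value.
-1.0

Distance in frame 1: 8.2. Distance in frame 2: 7.2.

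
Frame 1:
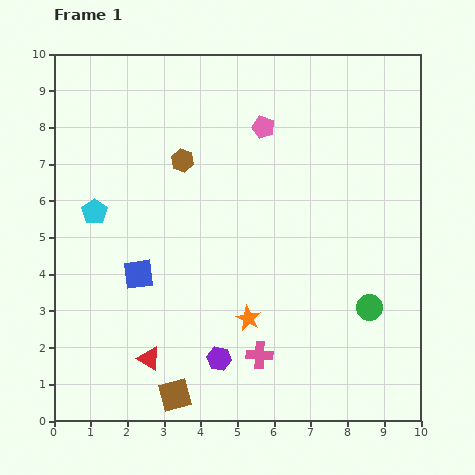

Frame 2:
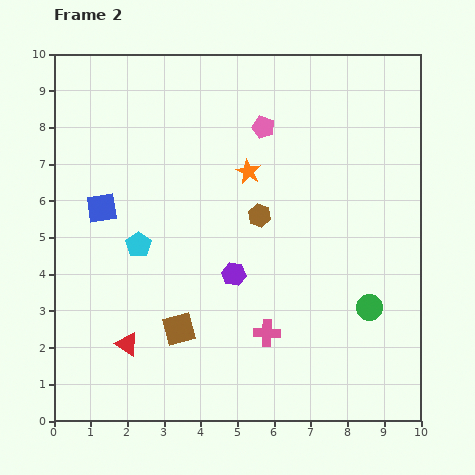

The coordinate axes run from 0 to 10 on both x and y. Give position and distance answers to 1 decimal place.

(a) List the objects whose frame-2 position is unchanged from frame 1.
the green circle, the pink pentagon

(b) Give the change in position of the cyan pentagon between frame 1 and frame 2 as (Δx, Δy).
(1.2, -0.9)

The cyan pentagon was at (1.1, 5.7) in frame 1 and (2.3, 4.8) in frame 2.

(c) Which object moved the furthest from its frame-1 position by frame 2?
the orange star

(moved 4.0; next 2.6)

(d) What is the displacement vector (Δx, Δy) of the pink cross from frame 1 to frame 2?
(0.2, 0.6)

The pink cross was at (5.6, 1.8) in frame 1 and (5.8, 2.4) in frame 2.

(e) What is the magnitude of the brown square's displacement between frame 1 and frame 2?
1.8

The brown square moved from (3.3, 0.7) to (3.4, 2.5), a distance of √(0.1² + 1.8²) ≈ 1.8.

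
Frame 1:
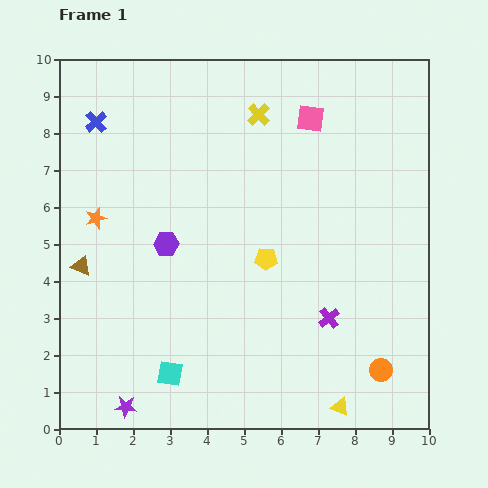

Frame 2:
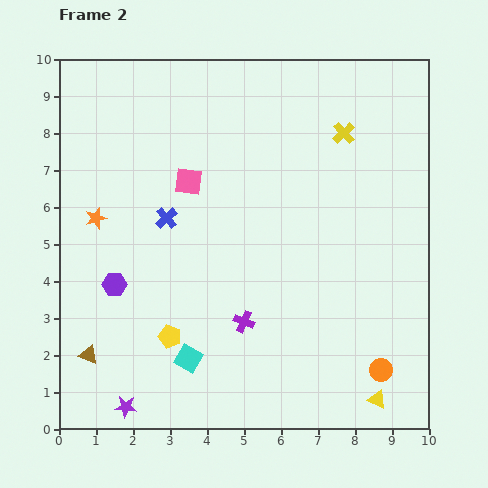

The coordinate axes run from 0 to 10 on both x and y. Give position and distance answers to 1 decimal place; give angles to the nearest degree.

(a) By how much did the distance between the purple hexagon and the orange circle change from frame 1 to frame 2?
+0.9

Distance in frame 1: 6.7. Distance in frame 2: 7.6.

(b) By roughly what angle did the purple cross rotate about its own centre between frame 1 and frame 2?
29° counter-clockwise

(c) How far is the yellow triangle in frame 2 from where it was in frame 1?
1.0

The yellow triangle moved from (7.6, 0.6) to (8.6, 0.8), a distance of √(1.0² + 0.2²) ≈ 1.0.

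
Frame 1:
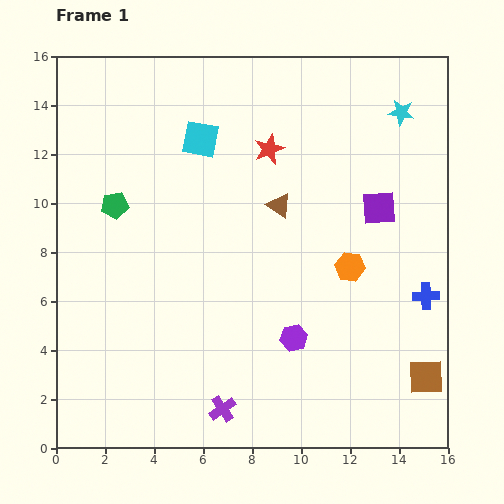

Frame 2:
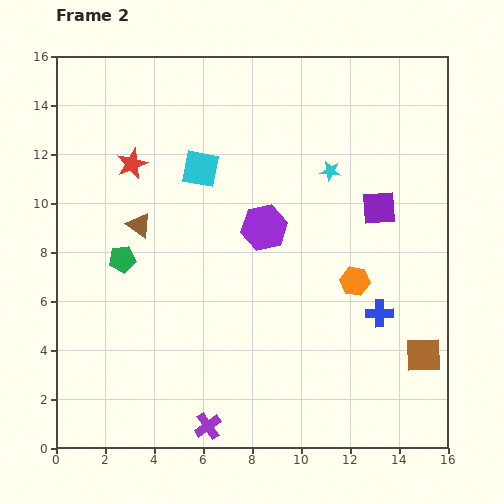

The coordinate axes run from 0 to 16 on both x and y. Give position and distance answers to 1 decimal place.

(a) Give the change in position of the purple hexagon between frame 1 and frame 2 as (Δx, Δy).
(-1.2, 4.5)

The purple hexagon was at (9.7, 4.5) in frame 1 and (8.5, 9.0) in frame 2.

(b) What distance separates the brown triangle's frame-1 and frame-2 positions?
5.8

The brown triangle moved from (9.1, 9.9) to (3.4, 9.1), a distance of √(5.7² + 0.8²) ≈ 5.8.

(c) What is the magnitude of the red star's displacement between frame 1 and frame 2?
5.6

The red star moved from (8.7, 12.2) to (3.1, 11.6), a distance of √(5.6² + 0.6²) ≈ 5.6.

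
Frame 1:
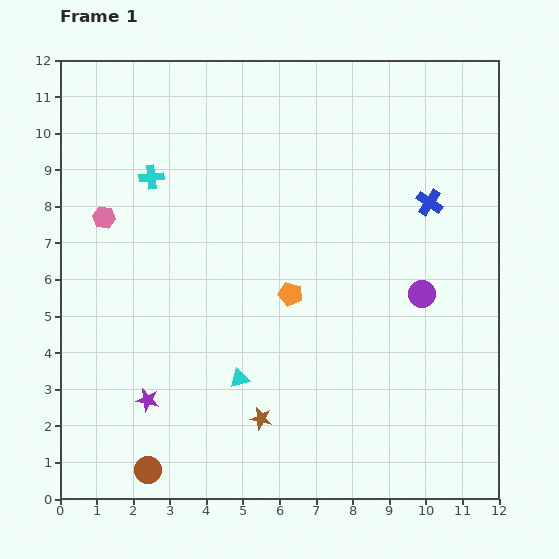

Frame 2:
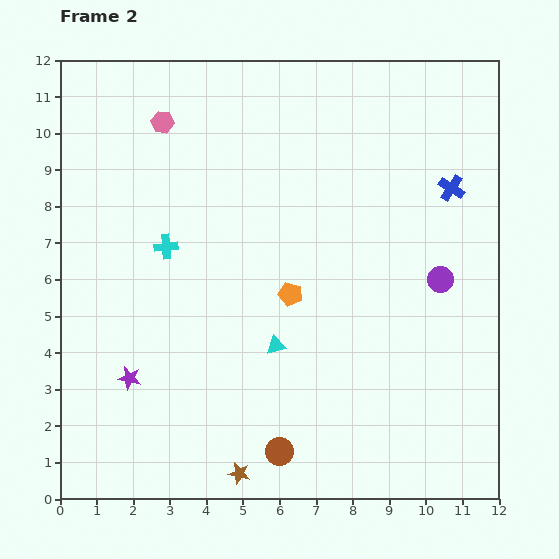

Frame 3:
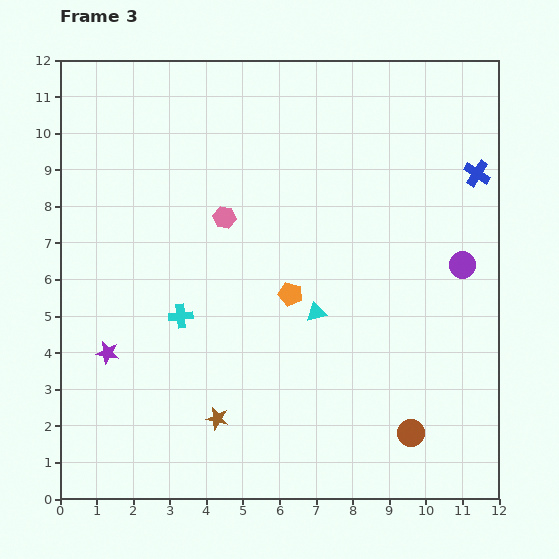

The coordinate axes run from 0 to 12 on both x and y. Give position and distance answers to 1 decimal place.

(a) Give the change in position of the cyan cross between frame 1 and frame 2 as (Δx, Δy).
(0.4, -1.9)

The cyan cross was at (2.5, 8.8) in frame 1 and (2.9, 6.9) in frame 2.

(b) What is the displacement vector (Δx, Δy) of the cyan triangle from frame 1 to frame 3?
(2.1, 1.8)

The cyan triangle was at (4.9, 3.3) in frame 1 and (7.0, 5.1) in frame 3.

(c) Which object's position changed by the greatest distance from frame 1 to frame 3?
the brown circle

(moved 7.3; next 3.9)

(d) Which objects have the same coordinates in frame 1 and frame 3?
the orange pentagon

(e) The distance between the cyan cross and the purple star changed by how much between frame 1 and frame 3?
-3.9

Distance in frame 1: 6.1. Distance in frame 3: 2.2.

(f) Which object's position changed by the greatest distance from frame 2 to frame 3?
the brown circle

(moved 3.6; next 3.1)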